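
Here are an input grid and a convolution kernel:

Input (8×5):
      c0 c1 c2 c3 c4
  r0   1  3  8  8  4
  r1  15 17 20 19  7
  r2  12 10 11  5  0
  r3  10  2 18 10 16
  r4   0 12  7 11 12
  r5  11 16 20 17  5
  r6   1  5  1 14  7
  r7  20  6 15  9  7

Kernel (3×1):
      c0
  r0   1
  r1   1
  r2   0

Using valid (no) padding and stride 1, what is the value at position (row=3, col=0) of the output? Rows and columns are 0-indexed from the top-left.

10

The receptive field on the input at this output position is [10 / 0 / 11]. Elementwise product with the kernel and sum: 10·1 + 0·1.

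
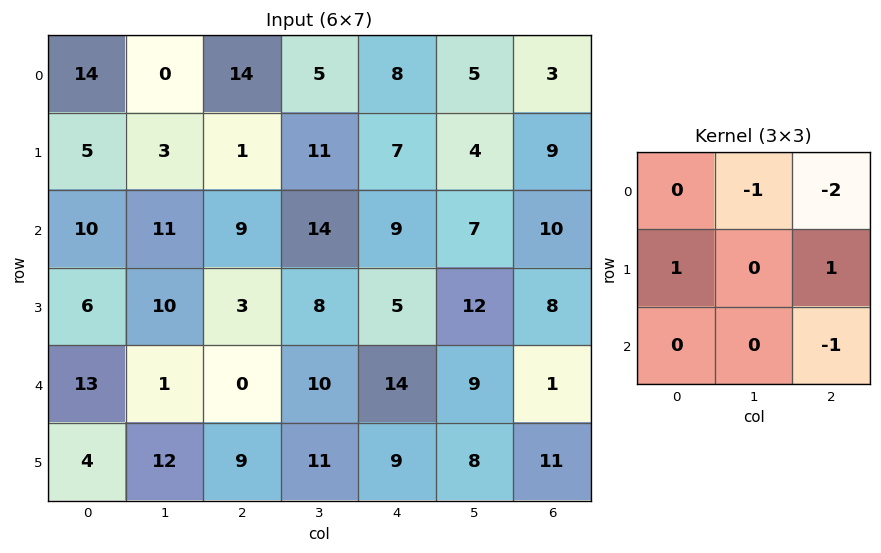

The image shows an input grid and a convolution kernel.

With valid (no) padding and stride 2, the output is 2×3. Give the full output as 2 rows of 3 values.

Output[0,0]: The receptive field on the input at this output position is [14 0 14 / 5 3 1 / 10 11 9]. Elementwise product with the kernel and sum: 0·-1 + 14·-2 + 5·1 + 1·1 + 9·-1.

-31 -22 -5
-20 -38 -15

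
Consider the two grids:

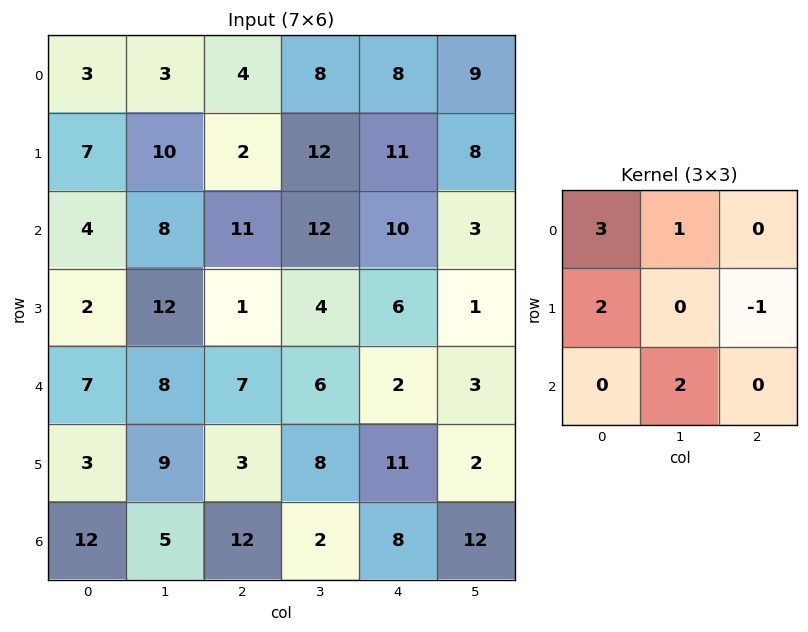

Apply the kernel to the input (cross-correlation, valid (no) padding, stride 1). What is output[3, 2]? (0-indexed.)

35

The receptive field on the input at this output position is [1 4 6 / 7 6 2 / 3 8 11]. Elementwise product with the kernel and sum: 1·3 + 4·1 + 7·2 + 2·-1 + 8·2.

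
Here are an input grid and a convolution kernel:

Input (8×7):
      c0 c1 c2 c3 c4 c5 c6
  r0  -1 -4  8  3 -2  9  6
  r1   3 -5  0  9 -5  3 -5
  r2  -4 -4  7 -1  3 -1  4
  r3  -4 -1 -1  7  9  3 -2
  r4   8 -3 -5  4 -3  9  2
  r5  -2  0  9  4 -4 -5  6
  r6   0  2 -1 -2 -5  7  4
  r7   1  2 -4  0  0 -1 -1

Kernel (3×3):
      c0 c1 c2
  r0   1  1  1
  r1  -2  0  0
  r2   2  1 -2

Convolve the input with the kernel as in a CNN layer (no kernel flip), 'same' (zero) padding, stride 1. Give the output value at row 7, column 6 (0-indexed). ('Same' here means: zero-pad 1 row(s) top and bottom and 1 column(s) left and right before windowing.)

13

The receptive field on the zero-padded input at this output position is [7 4 0 / -1 -1 0 / 0 0 0]. Elementwise product with the kernel and sum: 7·1 + 4·1 + 0·1 + -1·-2 + 0·2 + 0·1 + 0·-2.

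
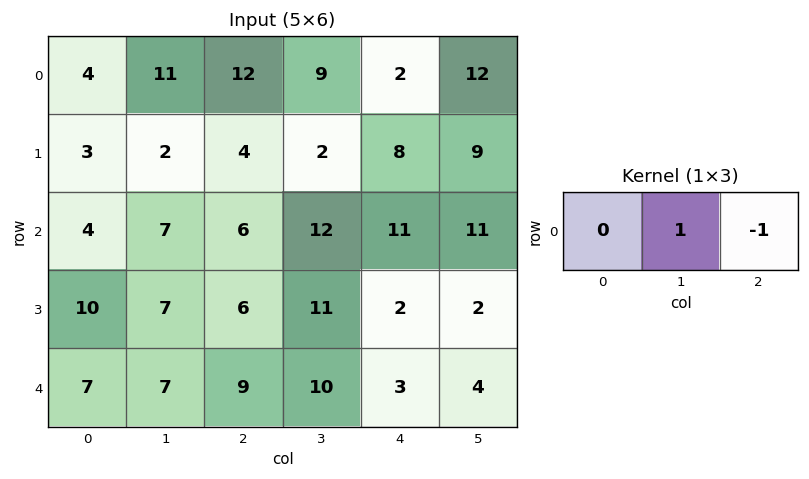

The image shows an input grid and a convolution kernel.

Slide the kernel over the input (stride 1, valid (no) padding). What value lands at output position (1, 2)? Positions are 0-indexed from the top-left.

The receptive field on the input at this output position is [4 2 8]. Elementwise product with the kernel and sum: 2·1 + 8·-1.

-6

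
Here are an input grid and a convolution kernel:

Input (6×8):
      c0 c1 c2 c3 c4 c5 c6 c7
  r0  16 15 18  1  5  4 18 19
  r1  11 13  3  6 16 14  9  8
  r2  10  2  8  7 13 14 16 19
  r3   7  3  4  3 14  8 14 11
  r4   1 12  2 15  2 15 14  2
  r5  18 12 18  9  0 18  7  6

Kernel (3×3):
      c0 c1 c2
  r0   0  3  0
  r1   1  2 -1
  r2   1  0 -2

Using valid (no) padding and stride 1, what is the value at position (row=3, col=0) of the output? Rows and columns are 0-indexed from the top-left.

14

The receptive field on the input at this output position is [7 3 4 / 1 12 2 / 18 12 18]. Elementwise product with the kernel and sum: 3·3 + 1·1 + 12·2 + 2·-1 + 18·1 + 18·-2.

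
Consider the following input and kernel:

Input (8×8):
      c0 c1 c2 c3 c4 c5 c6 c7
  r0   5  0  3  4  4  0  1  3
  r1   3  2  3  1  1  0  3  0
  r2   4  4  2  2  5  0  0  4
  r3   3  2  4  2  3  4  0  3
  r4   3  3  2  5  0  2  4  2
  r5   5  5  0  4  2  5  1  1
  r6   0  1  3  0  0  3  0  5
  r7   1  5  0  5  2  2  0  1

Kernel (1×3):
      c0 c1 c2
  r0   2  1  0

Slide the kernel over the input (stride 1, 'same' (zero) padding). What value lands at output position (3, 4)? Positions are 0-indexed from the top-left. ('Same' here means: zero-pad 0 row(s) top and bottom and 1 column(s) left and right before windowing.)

The receptive field on the zero-padded input at this output position is [2 3 4]. Elementwise product with the kernel and sum: 2·2 + 3·1.

7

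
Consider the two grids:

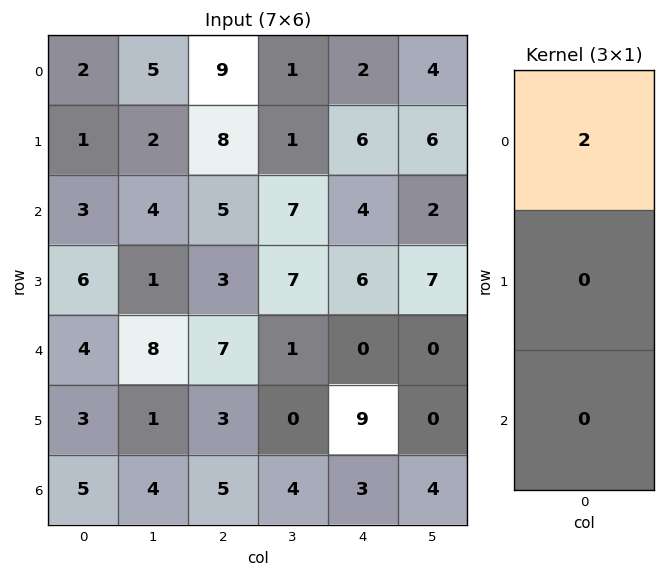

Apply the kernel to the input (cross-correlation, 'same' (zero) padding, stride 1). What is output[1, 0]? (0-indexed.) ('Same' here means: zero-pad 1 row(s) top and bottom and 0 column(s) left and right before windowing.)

4

The receptive field on the zero-padded input at this output position is [2 / 1 / 3]. Elementwise product with the kernel and sum: 2·2.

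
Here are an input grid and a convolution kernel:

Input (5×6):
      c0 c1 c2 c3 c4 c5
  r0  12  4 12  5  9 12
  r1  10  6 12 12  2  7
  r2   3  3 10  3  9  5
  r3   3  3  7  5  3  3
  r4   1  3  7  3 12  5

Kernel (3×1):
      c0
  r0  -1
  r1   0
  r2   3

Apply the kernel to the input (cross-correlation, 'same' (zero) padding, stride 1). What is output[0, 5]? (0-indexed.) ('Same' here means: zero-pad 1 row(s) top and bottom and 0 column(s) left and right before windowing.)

21

The receptive field on the zero-padded input at this output position is [0 / 12 / 7]. Elementwise product with the kernel and sum: 0·-1 + 7·3.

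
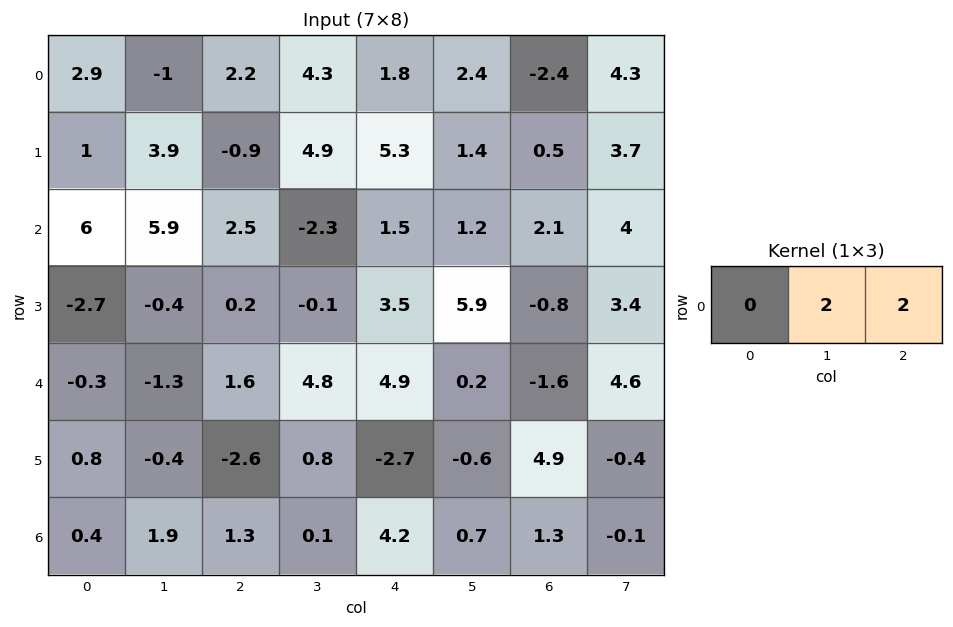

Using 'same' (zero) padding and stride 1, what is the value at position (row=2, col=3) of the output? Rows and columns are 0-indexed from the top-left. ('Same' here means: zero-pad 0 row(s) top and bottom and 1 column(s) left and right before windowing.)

-1.6

The receptive field on the zero-padded input at this output position is [2.5 -2.3 1.5]. Elementwise product with the kernel and sum: -2.3·2 + 1.5·2.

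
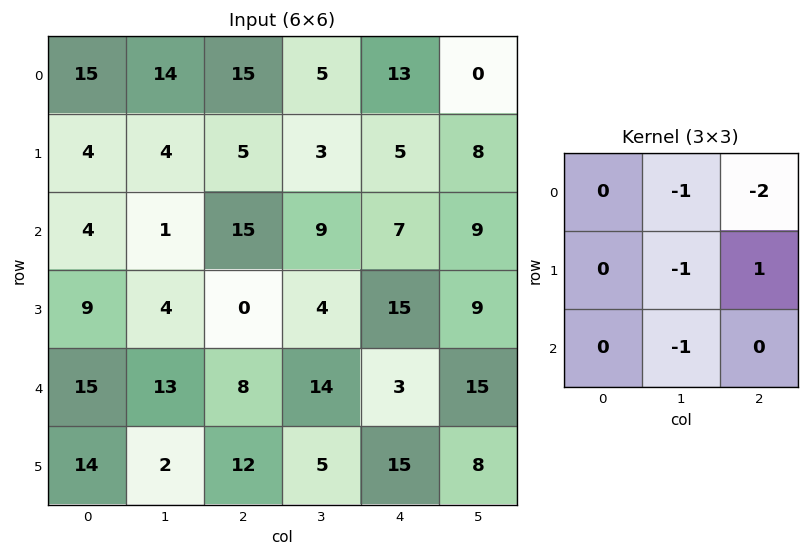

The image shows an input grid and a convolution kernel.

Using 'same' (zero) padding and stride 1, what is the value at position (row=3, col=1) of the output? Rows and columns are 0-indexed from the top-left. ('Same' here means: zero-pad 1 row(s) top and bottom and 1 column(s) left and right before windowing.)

The receptive field on the zero-padded input at this output position is [4 1 15 / 9 4 0 / 15 13 8]. Elementwise product with the kernel and sum: 1·-1 + 15·-2 + 4·-1 + 0·1 + 13·-1.

-48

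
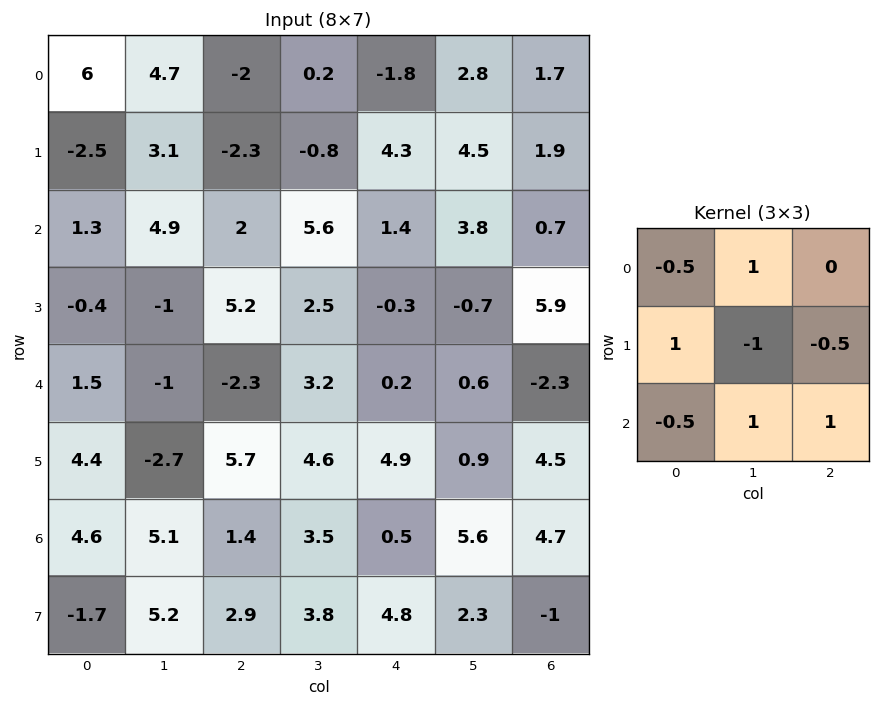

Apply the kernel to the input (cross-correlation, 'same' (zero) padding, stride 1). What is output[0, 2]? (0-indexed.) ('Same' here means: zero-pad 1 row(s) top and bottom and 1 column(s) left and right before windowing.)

The receptive field on the zero-padded input at this output position is [0 0 0 / 4.7 -2 0.2 / 3.1 -2.3 -0.8]. Elementwise product with the kernel and sum: 0·-0.5 + 0·1 + 4.7·1 + -2·-1 + 0.2·-0.5 + 3.1·-0.5 + -2.3·1 + -0.8·1.

1.95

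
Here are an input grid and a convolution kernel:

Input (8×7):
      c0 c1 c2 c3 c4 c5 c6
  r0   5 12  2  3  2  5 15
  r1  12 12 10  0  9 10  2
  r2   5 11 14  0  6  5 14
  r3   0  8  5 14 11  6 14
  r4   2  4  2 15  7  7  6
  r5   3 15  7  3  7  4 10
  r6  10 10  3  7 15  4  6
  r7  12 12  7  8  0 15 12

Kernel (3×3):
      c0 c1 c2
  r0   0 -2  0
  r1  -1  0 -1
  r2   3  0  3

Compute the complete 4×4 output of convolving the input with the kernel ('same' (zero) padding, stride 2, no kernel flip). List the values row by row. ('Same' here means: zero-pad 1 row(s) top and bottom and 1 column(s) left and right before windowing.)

Output[0,0]: The receptive field on the zero-padded input at this output position is [0 0 0 / 0 5 12 / 0 12 12]. Elementwise product with the kernel and sum: 0·-2 + 0·-1 + 12·-1 + 0·3 + 12·3.

24 21 22 25
-11 35 37 9
41 25 -23 -23
20 29 44 21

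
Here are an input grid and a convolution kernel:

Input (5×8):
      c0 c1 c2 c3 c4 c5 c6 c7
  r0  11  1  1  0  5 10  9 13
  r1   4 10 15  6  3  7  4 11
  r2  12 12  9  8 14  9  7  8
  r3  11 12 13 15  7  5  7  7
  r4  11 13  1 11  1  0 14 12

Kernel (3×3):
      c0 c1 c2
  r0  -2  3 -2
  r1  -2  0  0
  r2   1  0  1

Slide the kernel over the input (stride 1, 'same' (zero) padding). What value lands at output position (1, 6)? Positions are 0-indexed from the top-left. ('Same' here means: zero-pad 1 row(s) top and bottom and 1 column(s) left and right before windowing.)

-16

The receptive field on the zero-padded input at this output position is [10 9 13 / 7 4 11 / 9 7 8]. Elementwise product with the kernel and sum: 10·-2 + 9·3 + 13·-2 + 7·-2 + 9·1 + 8·1.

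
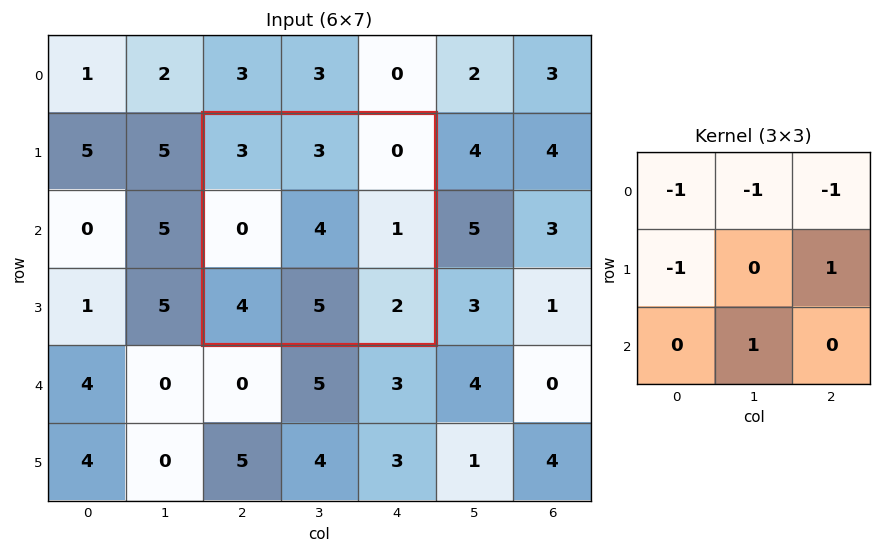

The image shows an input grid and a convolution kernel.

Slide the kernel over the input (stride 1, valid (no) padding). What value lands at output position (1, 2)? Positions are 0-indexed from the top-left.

The receptive field on the input at this output position is [3 3 0 / 0 4 1 / 4 5 2]. Elementwise product with the kernel and sum: 3·-1 + 3·-1 + 0·-1 + 0·-1 + 1·1 + 5·1.

0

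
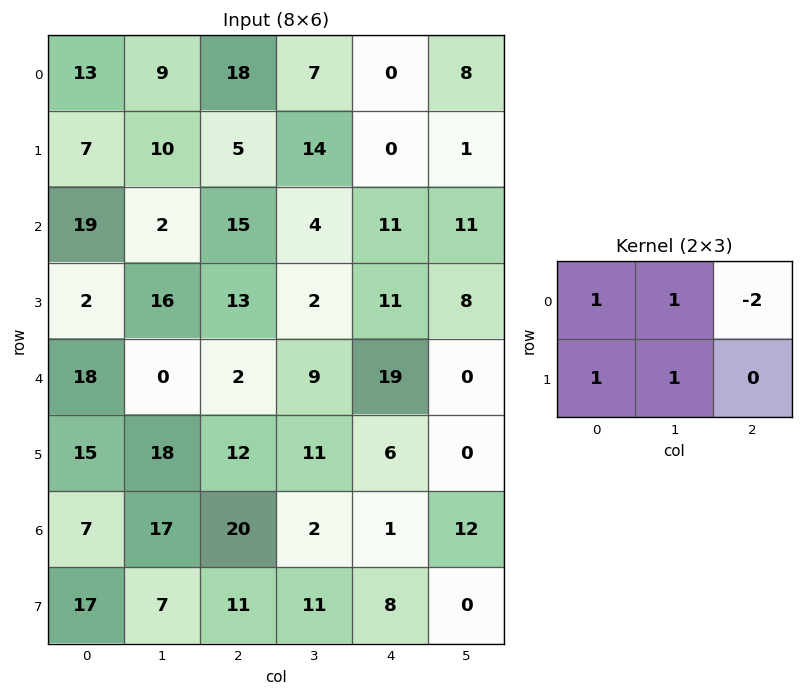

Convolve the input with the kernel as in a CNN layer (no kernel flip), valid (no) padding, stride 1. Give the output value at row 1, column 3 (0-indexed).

The receptive field on the input at this output position is [14 0 1 / 4 11 11]. Elementwise product with the kernel and sum: 14·1 + 0·1 + 1·-2 + 4·1 + 11·1.

27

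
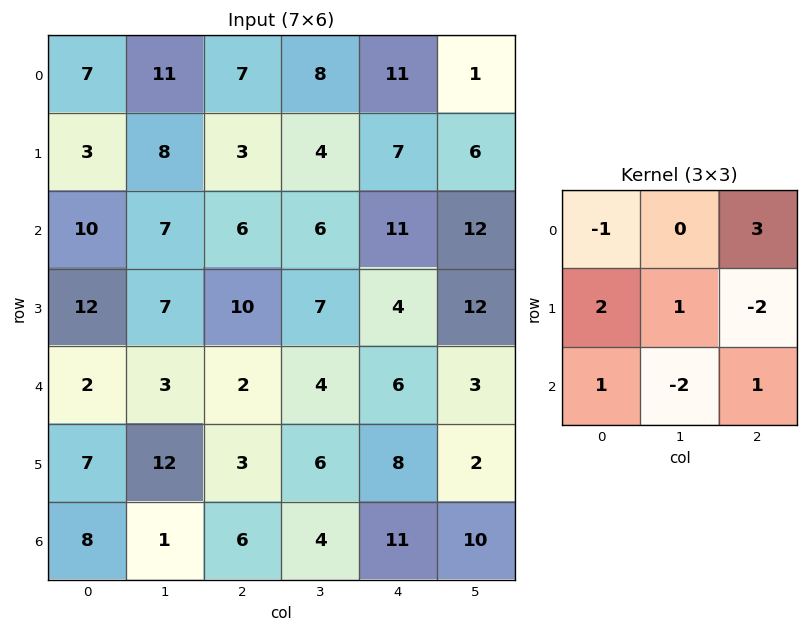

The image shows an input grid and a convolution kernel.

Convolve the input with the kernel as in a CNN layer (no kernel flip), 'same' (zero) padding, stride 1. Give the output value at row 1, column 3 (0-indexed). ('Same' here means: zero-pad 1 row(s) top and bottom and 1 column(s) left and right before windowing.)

The receptive field on the zero-padded input at this output position is [7 8 11 / 3 4 7 / 6 6 11]. Elementwise product with the kernel and sum: 7·-1 + 11·3 + 3·2 + 4·1 + 7·-2 + 6·1 + 6·-2 + 11·1.

27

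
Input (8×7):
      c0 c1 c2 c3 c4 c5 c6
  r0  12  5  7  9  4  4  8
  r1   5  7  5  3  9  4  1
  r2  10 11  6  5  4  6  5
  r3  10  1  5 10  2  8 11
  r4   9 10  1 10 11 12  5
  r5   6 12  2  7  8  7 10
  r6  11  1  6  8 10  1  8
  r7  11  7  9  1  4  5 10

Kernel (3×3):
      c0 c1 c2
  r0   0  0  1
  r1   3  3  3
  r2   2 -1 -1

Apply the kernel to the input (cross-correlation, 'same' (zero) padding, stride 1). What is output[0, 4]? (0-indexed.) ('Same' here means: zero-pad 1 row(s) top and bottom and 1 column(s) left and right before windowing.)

44

The receptive field on the zero-padded input at this output position is [0 0 0 / 9 4 4 / 3 9 4]. Elementwise product with the kernel and sum: 0·1 + 9·3 + 4·3 + 4·3 + 3·2 + 9·-1 + 4·-1.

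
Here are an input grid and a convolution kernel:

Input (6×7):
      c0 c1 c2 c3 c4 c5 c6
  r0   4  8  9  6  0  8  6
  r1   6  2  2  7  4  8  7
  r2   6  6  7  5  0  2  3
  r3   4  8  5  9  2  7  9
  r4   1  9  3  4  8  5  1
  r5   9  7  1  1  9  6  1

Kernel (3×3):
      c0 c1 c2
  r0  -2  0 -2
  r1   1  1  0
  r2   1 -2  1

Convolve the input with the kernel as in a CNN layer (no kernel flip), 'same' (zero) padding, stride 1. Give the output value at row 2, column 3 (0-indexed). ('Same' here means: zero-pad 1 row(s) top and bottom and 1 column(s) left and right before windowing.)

-11

The receptive field on the zero-padded input at this output position is [2 7 4 / 7 5 0 / 5 9 2]. Elementwise product with the kernel and sum: 2·-2 + 4·-2 + 7·1 + 5·1 + 5·1 + 9·-2 + 2·1.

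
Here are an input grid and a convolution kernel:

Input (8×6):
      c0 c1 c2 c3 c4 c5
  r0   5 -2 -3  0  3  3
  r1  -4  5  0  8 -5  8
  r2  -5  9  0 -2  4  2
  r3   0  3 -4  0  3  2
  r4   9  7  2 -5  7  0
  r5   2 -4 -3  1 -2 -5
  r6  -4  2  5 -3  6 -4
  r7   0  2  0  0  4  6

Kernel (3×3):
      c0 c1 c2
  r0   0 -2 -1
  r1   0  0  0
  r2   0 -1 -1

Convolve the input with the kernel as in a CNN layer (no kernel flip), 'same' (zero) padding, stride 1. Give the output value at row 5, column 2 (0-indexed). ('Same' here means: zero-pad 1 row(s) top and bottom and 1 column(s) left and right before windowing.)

-1

The receptive field on the zero-padded input at this output position is [7 2 -5 / -4 -3 1 / 2 5 -3]. Elementwise product with the kernel and sum: 2·-2 + -5·-1 + 5·-1 + -3·-1.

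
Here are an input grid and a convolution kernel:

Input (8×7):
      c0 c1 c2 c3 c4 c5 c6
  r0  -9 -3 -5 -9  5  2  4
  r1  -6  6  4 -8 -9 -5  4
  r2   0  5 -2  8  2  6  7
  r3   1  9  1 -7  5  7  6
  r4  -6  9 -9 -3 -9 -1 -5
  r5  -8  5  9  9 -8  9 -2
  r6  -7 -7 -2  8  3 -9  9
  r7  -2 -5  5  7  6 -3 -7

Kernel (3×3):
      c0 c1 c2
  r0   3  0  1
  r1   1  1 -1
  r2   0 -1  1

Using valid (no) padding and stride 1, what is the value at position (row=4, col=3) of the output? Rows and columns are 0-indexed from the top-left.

-30

The receptive field on the input at this output position is [-3 -9 -1 / 9 -8 9 / 8 3 -9]. Elementwise product with the kernel and sum: -3·3 + -1·1 + 9·1 + -8·1 + 9·-1 + 3·-1 + -9·1.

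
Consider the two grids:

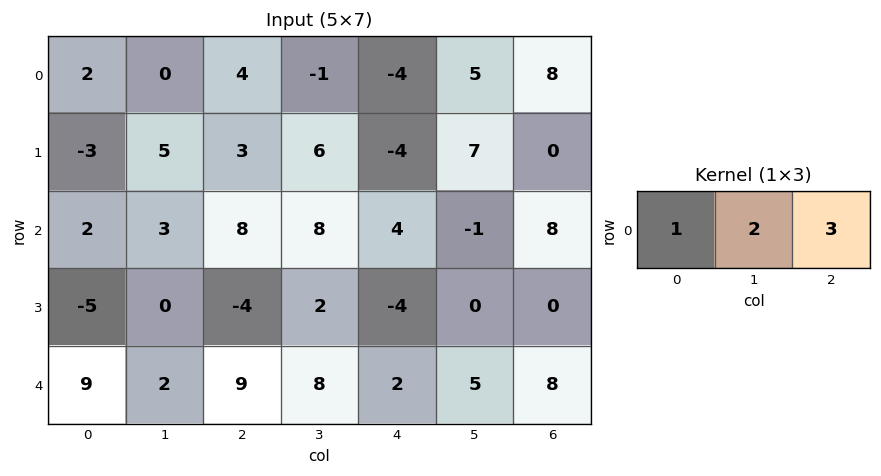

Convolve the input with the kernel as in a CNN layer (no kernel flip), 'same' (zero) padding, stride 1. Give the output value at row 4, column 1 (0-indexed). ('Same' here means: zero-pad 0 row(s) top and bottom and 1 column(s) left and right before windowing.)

40

The receptive field on the zero-padded input at this output position is [9 2 9]. Elementwise product with the kernel and sum: 9·1 + 2·2 + 9·3.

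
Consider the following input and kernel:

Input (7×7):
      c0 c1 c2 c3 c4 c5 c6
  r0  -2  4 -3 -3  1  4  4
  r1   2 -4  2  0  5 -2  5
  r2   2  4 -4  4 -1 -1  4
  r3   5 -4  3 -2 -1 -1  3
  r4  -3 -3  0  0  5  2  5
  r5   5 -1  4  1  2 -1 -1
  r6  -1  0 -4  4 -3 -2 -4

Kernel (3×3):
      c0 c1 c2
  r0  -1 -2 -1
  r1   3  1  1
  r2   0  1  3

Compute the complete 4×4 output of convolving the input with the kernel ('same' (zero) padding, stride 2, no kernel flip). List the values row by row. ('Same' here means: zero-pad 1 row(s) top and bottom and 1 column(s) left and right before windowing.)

-8 8 -5 21
-1 9 -2 -4
-10 -2 11 5
-10 -8 3 -7

Output[0,0]: The receptive field on the zero-padded input at this output position is [0 0 0 / 0 -2 4 / 0 2 -4]. Elementwise product with the kernel and sum: 0·-1 + 0·-2 + 0·-1 + 0·3 + -2·1 + 4·1 + 2·1 + -4·3.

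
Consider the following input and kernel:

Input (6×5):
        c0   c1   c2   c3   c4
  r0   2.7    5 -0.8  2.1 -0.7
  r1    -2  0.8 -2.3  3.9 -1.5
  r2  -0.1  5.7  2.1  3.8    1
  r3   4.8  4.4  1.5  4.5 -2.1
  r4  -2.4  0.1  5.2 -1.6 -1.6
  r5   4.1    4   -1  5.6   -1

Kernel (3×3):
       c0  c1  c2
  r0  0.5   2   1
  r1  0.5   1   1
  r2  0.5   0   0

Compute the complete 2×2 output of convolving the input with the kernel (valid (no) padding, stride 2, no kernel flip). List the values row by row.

Output[0,0]: The receptive field on the input at this output position is [2.7 5 -0.8 / -2 0.8 -2.3 / -0.1 5.7 2.1]. Elementwise product with the kernel and sum: 2.7·0.5 + 5·2 + -0.8·1 + -2·0.5 + 0.8·1 + -2.3·1 + -0.1·0.5.

8 5.4
20.55 15.4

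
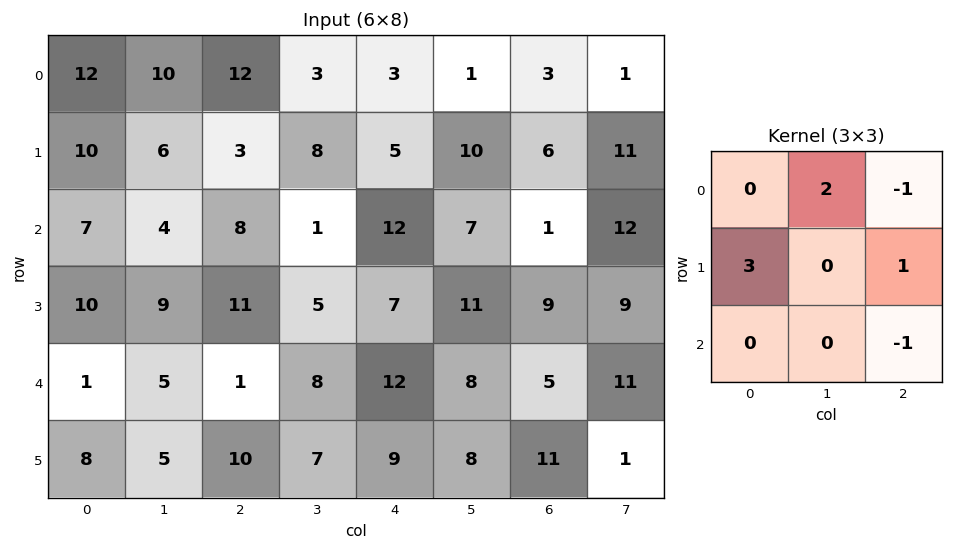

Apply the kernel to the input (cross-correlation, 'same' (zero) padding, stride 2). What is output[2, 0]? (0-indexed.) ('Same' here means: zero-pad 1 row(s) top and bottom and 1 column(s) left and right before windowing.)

The receptive field on the zero-padded input at this output position is [0 10 9 / 0 1 5 / 0 8 5]. Elementwise product with the kernel and sum: 10·2 + 9·-1 + 0·3 + 5·1 + 5·-1.

11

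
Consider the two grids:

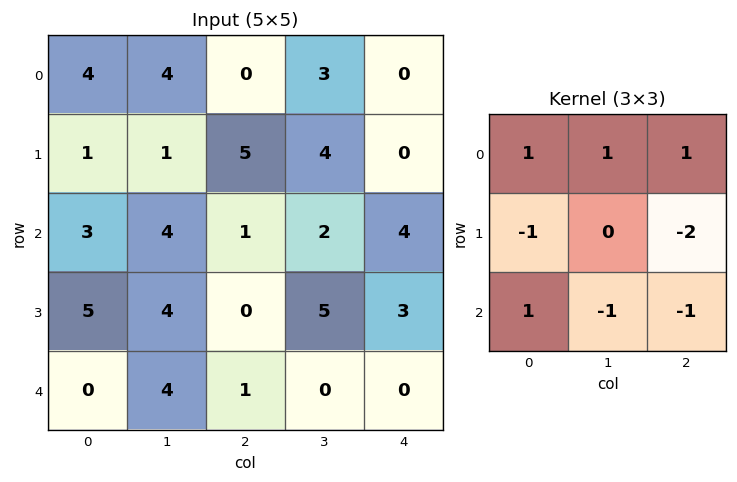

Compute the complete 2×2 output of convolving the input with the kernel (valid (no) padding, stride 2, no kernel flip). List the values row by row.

-5 -7
-2 2

Output[0,0]: The receptive field on the input at this output position is [4 4 0 / 1 1 5 / 3 4 1]. Elementwise product with the kernel and sum: 4·1 + 4·1 + 0·1 + 1·-1 + 5·-2 + 3·1 + 4·-1 + 1·-1.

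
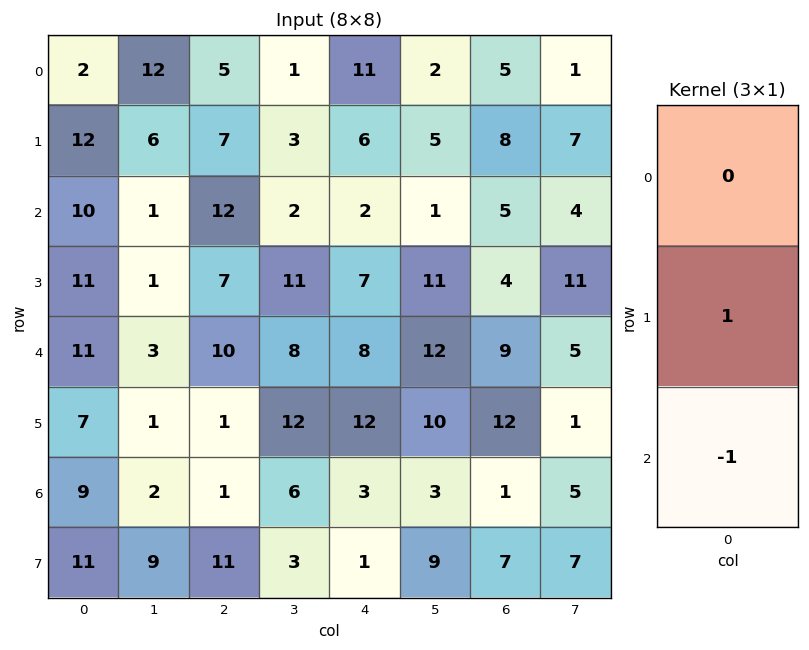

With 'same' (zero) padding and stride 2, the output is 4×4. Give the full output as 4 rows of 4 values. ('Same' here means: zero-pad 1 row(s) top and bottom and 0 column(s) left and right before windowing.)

-10 -2 5 -3
-1 5 -5 1
4 9 -4 -3
-2 -10 2 -6

Output[0,0]: The receptive field on the zero-padded input at this output position is [0 / 2 / 12]. Elementwise product with the kernel and sum: 2·1 + 12·-1.
Output[0,1]: The receptive field on the zero-padded input at this output position is [0 / 5 / 7]. Elementwise product with the kernel and sum: 5·1 + 7·-1.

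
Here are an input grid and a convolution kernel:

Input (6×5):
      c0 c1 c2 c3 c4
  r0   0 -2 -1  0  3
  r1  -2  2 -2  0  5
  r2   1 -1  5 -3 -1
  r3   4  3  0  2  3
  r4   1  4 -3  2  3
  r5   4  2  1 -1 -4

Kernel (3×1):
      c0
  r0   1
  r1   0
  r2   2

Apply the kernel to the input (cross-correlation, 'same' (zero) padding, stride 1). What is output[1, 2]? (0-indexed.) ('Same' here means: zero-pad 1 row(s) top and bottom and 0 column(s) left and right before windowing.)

The receptive field on the zero-padded input at this output position is [-1 / -2 / 5]. Elementwise product with the kernel and sum: -1·1 + 5·2.

9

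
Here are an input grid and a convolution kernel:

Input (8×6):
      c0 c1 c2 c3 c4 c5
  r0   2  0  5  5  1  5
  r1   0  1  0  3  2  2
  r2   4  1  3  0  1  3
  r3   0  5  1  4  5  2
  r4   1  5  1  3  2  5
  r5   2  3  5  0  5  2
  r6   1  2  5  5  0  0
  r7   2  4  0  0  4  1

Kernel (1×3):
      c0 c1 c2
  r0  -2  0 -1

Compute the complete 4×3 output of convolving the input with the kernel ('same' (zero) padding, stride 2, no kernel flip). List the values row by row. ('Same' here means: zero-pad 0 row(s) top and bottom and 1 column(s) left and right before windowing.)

Output[0,0]: The receptive field on the zero-padded input at this output position is [0 2 0]. Elementwise product with the kernel and sum: 0·-2 + 0·-1.
Output[0,1]: The receptive field on the zero-padded input at this output position is [0 5 5]. Elementwise product with the kernel and sum: 0·-2 + 5·-1.

0 -5 -15
-1 -2 -3
-5 -13 -11
-2 -9 -10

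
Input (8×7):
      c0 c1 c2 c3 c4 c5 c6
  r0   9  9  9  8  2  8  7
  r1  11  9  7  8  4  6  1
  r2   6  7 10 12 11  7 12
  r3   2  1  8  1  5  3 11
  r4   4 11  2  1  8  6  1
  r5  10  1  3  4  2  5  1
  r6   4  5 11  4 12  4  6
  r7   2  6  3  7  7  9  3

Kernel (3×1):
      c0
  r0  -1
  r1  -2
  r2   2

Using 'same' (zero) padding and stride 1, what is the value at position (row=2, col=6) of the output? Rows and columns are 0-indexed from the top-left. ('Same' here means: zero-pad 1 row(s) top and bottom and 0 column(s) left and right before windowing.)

-3

The receptive field on the zero-padded input at this output position is [1 / 12 / 11]. Elementwise product with the kernel and sum: 1·-1 + 12·-2 + 11·2.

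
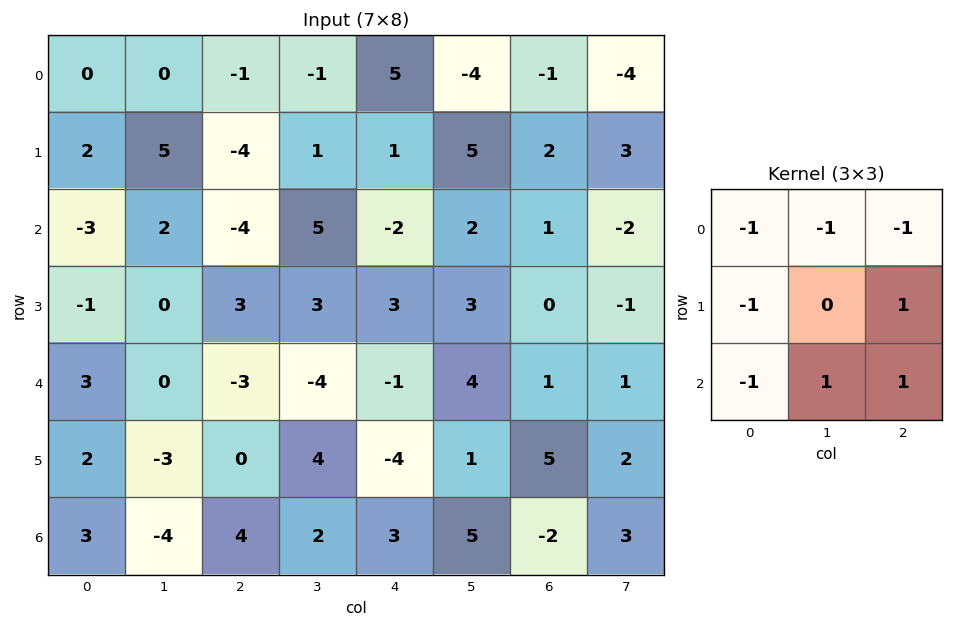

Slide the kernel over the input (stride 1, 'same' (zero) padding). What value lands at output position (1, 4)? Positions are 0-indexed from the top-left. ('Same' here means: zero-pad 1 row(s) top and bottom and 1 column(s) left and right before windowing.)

-1

The receptive field on the zero-padded input at this output position is [-1 5 -4 / 1 1 5 / 5 -2 2]. Elementwise product with the kernel and sum: -1·-1 + 5·-1 + -4·-1 + 1·-1 + 5·1 + 5·-1 + -2·1 + 2·1.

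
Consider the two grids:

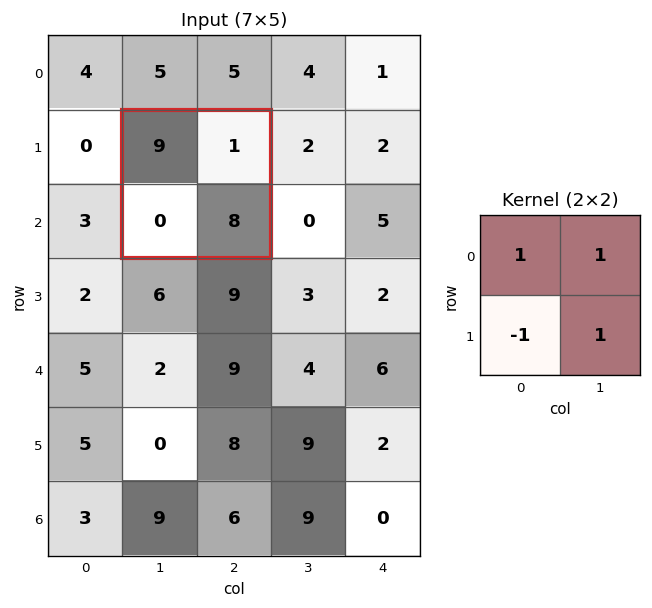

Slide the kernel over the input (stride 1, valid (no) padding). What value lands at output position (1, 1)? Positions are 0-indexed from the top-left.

The receptive field on the input at this output position is [9 1 / 0 8]. Elementwise product with the kernel and sum: 9·1 + 1·1 + 0·-1 + 8·1.

18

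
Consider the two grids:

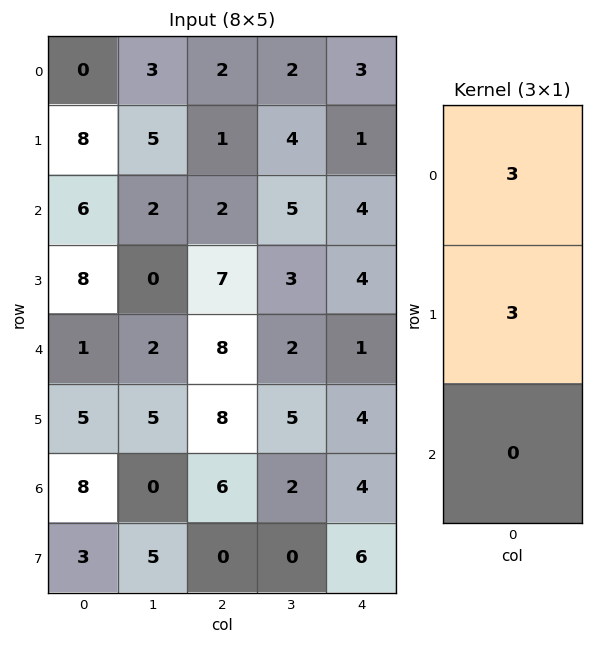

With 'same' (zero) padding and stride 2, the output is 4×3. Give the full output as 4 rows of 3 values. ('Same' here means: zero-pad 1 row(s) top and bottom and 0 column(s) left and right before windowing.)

Output[0,0]: The receptive field on the zero-padded input at this output position is [0 / 0 / 8]. Elementwise product with the kernel and sum: 0·3 + 0·3.
Output[0,1]: The receptive field on the zero-padded input at this output position is [0 / 2 / 1]. Elementwise product with the kernel and sum: 0·3 + 2·3.

0 6 9
42 9 15
27 45 15
39 42 24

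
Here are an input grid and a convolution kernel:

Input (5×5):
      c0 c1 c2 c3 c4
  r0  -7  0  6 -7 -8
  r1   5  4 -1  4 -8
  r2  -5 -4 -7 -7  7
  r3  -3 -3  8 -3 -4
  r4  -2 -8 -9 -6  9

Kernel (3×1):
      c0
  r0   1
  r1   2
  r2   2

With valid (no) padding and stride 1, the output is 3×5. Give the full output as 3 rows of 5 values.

Output[0,0]: The receptive field on the input at this output position is [-7 / 5 / -5]. Elementwise product with the kernel and sum: -7·1 + 5·2 + -5·2.

-7 0 -10 -13 -10
-11 -10 1 -16 -2
-15 -26 -9 -25 17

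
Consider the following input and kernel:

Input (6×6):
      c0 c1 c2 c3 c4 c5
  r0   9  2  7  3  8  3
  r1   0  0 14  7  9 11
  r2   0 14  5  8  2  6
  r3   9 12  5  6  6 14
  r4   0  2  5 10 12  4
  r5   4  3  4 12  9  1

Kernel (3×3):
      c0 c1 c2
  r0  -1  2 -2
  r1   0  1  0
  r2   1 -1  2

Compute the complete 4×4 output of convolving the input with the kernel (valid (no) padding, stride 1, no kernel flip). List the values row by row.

-23 45 -9 34
-7 38 1 19
38 2 32 -4
16 14 15 -5

Output[0,0]: The receptive field on the input at this output position is [9 2 7 / 0 0 14 / 0 14 5]. Elementwise product with the kernel and sum: 9·-1 + 2·2 + 7·-2 + 0·1 + 0·1 + 14·-1 + 5·2.
Output[0,1]: The receptive field on the input at this output position is [2 7 3 / 0 14 7 / 14 5 8]. Elementwise product with the kernel and sum: 2·-1 + 7·2 + 3·-2 + 14·1 + 14·1 + 5·-1 + 8·2.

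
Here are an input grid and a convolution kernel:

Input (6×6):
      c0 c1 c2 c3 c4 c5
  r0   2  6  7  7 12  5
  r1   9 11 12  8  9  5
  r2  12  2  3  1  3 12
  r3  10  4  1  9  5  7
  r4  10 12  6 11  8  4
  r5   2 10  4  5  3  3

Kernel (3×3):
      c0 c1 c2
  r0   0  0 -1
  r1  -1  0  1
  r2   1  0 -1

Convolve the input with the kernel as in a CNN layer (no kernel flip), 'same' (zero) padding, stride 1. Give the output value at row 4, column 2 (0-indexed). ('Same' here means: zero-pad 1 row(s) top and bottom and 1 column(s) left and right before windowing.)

The receptive field on the zero-padded input at this output position is [4 1 9 / 12 6 11 / 10 4 5]. Elementwise product with the kernel and sum: 9·-1 + 12·-1 + 11·1 + 10·1 + 5·-1.

-5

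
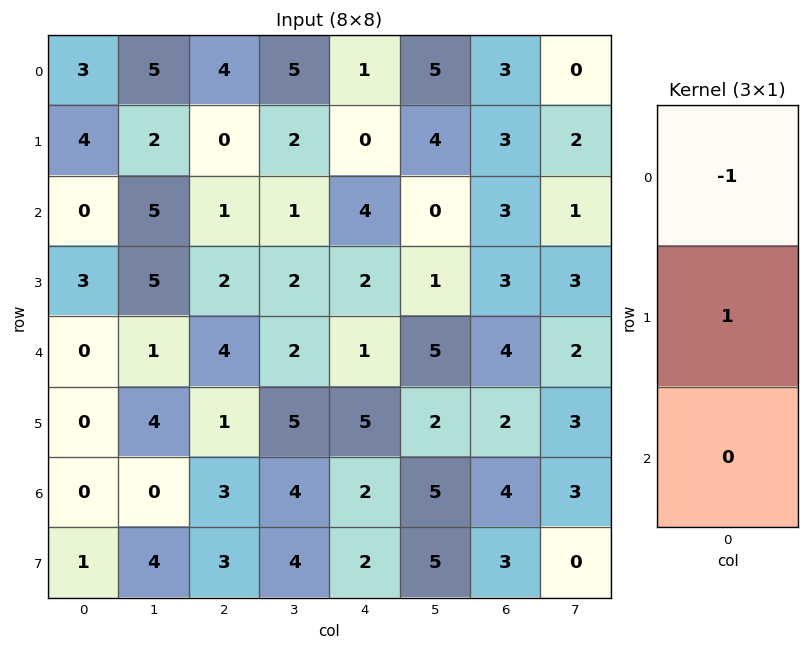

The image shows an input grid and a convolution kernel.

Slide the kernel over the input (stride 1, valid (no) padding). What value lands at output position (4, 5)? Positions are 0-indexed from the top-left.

-3

The receptive field on the input at this output position is [5 / 2 / 5]. Elementwise product with the kernel and sum: 5·-1 + 2·1.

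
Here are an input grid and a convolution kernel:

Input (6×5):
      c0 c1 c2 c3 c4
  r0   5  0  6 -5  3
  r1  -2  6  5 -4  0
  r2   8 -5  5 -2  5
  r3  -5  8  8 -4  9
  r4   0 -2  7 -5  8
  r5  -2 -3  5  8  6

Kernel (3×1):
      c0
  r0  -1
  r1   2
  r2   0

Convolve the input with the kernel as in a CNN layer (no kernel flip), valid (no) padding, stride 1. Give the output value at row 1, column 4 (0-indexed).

10

The receptive field on the input at this output position is [0 / 5 / 9]. Elementwise product with the kernel and sum: 0·-1 + 5·2.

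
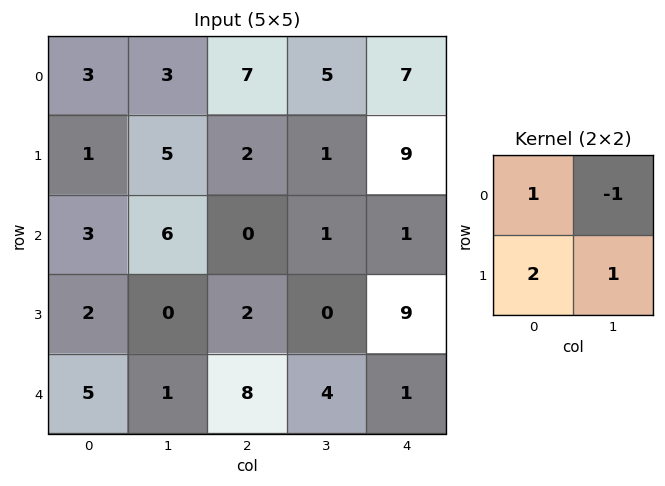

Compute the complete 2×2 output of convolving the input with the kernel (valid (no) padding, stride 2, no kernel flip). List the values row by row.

7 7
1 3

Output[0,0]: The receptive field on the input at this output position is [3 3 / 1 5]. Elementwise product with the kernel and sum: 3·1 + 3·-1 + 1·2 + 5·1.
Output[0,1]: The receptive field on the input at this output position is [7 5 / 2 1]. Elementwise product with the kernel and sum: 7·1 + 5·-1 + 2·2 + 1·1.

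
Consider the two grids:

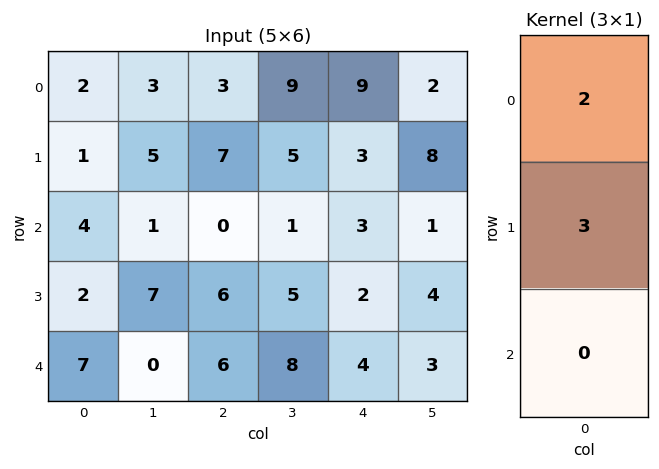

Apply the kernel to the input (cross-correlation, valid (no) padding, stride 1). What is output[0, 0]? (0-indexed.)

7

The receptive field on the input at this output position is [2 / 1 / 4]. Elementwise product with the kernel and sum: 2·2 + 1·3.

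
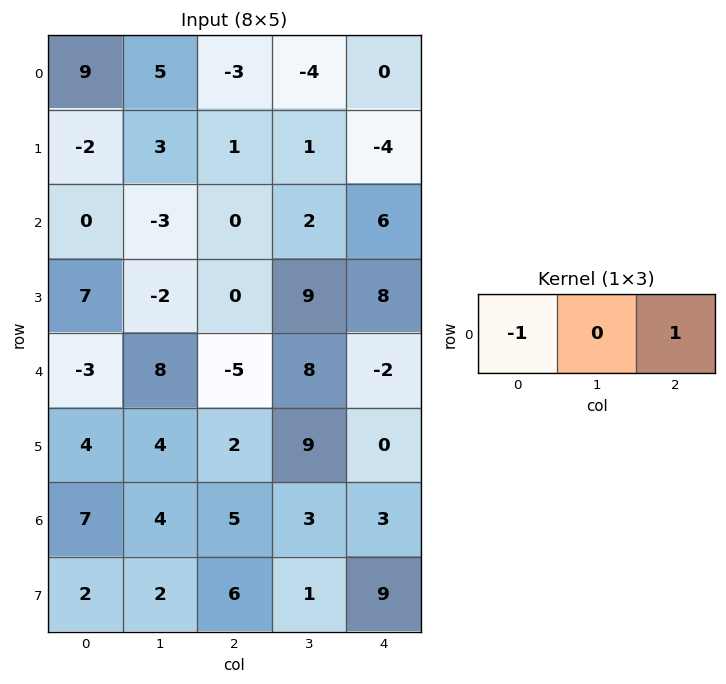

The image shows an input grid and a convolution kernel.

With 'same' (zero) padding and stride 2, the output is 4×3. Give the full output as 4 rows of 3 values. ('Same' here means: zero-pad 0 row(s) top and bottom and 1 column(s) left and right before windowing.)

Output[0,0]: The receptive field on the zero-padded input at this output position is [0 9 5]. Elementwise product with the kernel and sum: 0·-1 + 5·1.
Output[0,1]: The receptive field on the zero-padded input at this output position is [5 -3 -4]. Elementwise product with the kernel and sum: 5·-1 + -4·1.

5 -9 4
-3 5 -2
8 0 -8
4 -1 -3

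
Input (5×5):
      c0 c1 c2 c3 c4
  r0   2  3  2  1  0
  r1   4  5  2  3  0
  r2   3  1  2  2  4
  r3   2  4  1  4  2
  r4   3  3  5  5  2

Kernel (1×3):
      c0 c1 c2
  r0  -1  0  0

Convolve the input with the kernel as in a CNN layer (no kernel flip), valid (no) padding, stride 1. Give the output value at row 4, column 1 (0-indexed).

The receptive field on the input at this output position is [3 5 5]. Elementwise product with the kernel and sum: 3·-1.

-3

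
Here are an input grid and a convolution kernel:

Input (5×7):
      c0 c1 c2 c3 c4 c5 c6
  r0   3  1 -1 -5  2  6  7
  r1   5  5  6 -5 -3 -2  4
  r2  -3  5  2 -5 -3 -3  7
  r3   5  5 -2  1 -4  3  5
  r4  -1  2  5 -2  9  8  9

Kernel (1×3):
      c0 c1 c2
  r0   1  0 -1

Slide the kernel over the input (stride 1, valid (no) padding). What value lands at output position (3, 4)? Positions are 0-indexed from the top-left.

-9

The receptive field on the input at this output position is [-4 3 5]. Elementwise product with the kernel and sum: -4·1 + 5·-1.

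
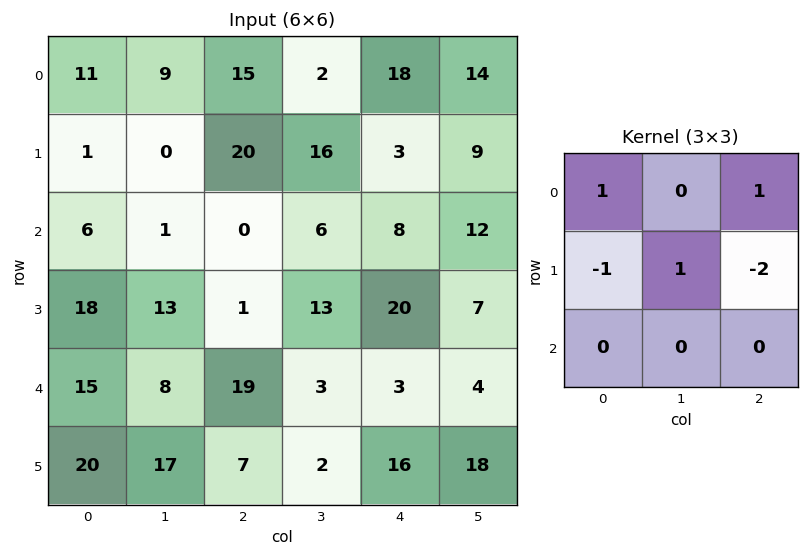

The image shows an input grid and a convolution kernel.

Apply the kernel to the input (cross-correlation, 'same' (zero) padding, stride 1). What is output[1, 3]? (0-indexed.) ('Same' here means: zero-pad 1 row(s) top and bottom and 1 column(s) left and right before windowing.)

The receptive field on the zero-padded input at this output position is [15 2 18 / 20 16 3 / 0 6 8]. Elementwise product with the kernel and sum: 15·1 + 18·1 + 20·-1 + 16·1 + 3·-2.

23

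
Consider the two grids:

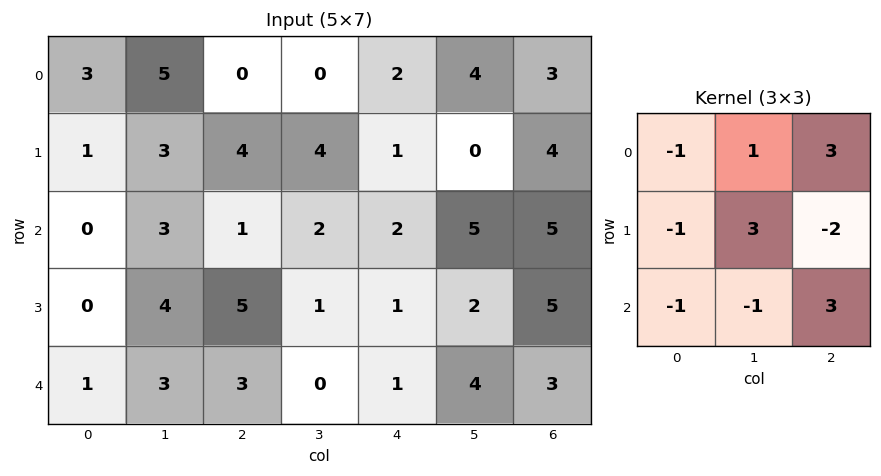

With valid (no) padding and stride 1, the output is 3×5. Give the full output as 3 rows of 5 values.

Output[0,0]: The receptive field on the input at this output position is [3 5 0 / 1 3 4 / 0 3 1]. Elementwise product with the kernel and sum: 3·-1 + 5·1 + 0·3 + 1·-1 + 3·3 + 4·-2 + 0·-1 + 3·-1 + 1·3.

2 -2 15 24 10
32 3 1 -5 26
13 7 3 24 17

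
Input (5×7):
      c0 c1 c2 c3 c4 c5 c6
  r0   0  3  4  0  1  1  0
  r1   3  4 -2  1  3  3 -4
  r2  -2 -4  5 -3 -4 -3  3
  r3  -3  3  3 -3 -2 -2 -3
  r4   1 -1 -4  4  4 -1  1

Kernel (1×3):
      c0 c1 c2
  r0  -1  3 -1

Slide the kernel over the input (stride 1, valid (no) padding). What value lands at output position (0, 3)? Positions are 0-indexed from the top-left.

The receptive field on the input at this output position is [0 1 1]. Elementwise product with the kernel and sum: 0·-1 + 1·3 + 1·-1.

2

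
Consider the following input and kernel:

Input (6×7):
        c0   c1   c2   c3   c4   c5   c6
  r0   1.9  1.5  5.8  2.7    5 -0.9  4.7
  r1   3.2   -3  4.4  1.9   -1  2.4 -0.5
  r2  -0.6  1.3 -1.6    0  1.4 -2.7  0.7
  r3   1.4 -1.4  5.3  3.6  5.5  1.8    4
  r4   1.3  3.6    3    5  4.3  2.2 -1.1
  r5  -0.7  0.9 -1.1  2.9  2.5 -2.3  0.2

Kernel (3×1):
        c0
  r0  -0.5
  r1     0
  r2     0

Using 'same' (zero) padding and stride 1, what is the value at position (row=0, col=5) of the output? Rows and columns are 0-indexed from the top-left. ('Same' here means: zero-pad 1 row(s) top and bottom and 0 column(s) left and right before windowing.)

The receptive field on the zero-padded input at this output position is [0 / -0.9 / 2.4]. Elementwise product with the kernel and sum: 0·-0.5.

0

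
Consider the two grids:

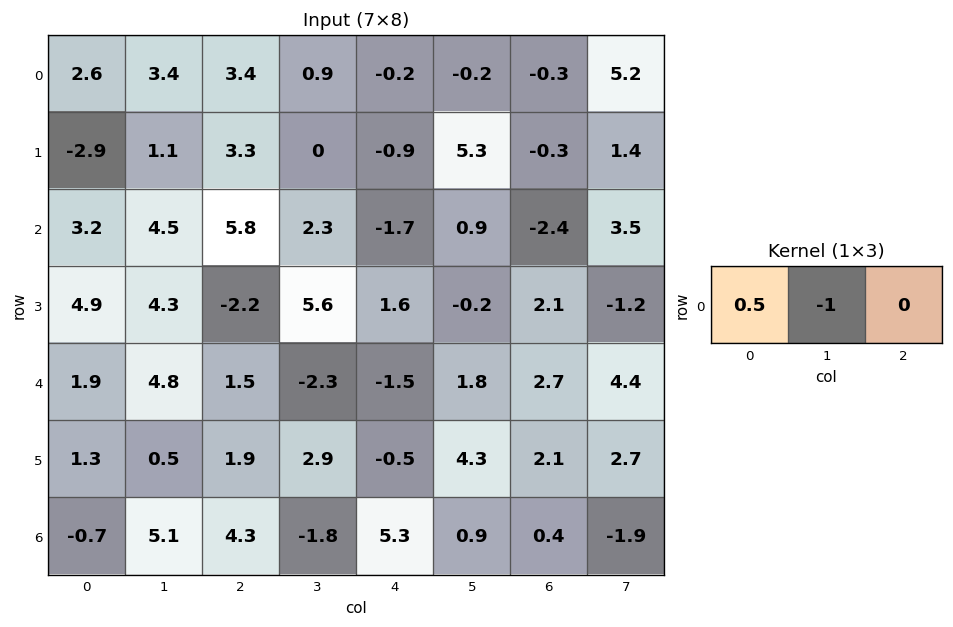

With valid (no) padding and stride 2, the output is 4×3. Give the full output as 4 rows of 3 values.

-2.1 0.8 0.1
-2.9 0.6 -1.75
-3.85 3.05 -2.55
-5.45 3.95 1.75

Output[0,0]: The receptive field on the input at this output position is [2.6 3.4 3.4]. Elementwise product with the kernel and sum: 2.6·0.5 + 3.4·-1.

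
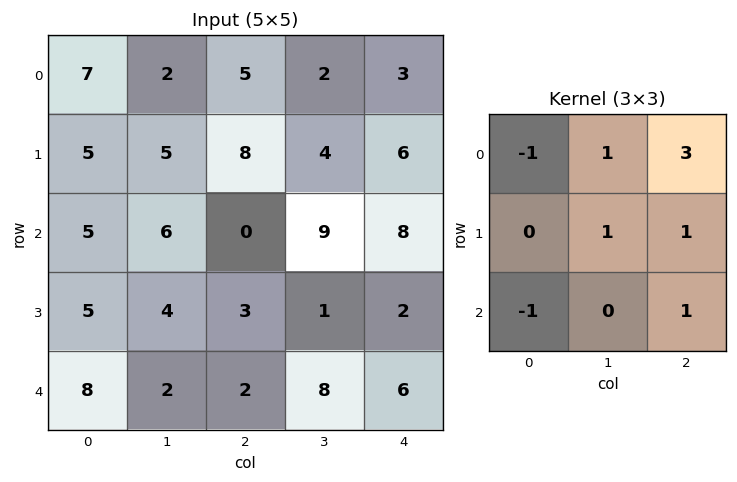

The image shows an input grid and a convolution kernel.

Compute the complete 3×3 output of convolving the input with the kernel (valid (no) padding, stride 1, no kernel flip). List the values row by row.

Output[0,0]: The receptive field on the input at this output position is [7 2 5 / 5 5 8 / 5 6 0]. Elementwise product with the kernel and sum: 7·-1 + 2·1 + 5·3 + 5·1 + 8·1 + 5·-1 + 0·1.
Output[0,1]: The receptive field on the input at this output position is [2 5 2 / 5 8 4 / 6 0 9]. Elementwise product with the kernel and sum: 2·-1 + 5·1 + 2·3 + 8·1 + 4·1 + 6·-1 + 9·1.

18 24 24
28 21 30
2 31 40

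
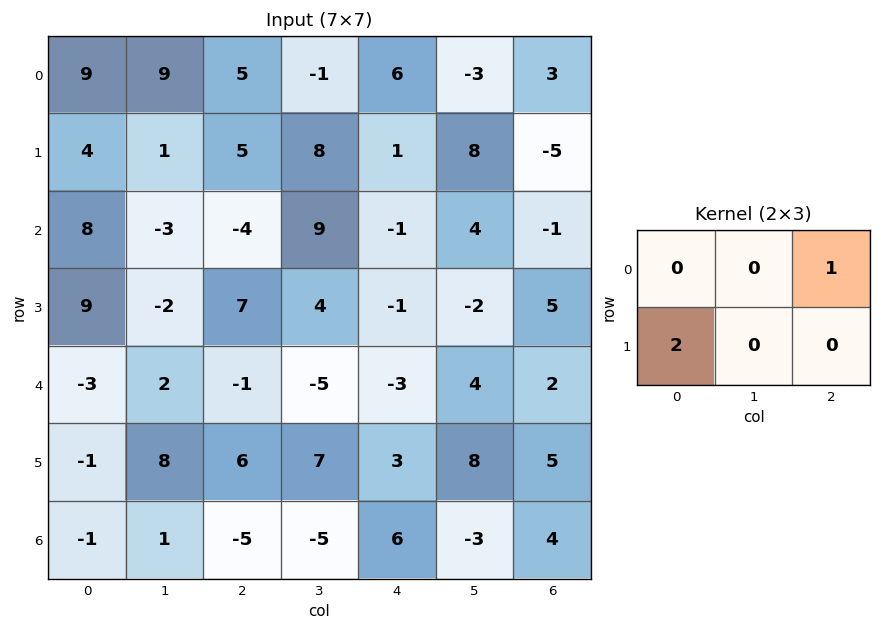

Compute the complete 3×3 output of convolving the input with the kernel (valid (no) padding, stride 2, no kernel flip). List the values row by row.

13 16 5
14 13 -3
-3 9 8

Output[0,0]: The receptive field on the input at this output position is [9 9 5 / 4 1 5]. Elementwise product with the kernel and sum: 5·1 + 4·2.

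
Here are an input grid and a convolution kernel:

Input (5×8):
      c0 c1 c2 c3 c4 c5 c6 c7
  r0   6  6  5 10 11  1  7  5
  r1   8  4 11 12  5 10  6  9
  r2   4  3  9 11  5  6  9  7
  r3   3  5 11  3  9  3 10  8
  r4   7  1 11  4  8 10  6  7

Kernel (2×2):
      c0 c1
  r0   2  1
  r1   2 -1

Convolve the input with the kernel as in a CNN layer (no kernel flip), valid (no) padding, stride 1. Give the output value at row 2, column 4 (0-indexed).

The receptive field on the input at this output position is [5 6 / 9 3]. Elementwise product with the kernel and sum: 5·2 + 6·1 + 9·2 + 3·-1.

31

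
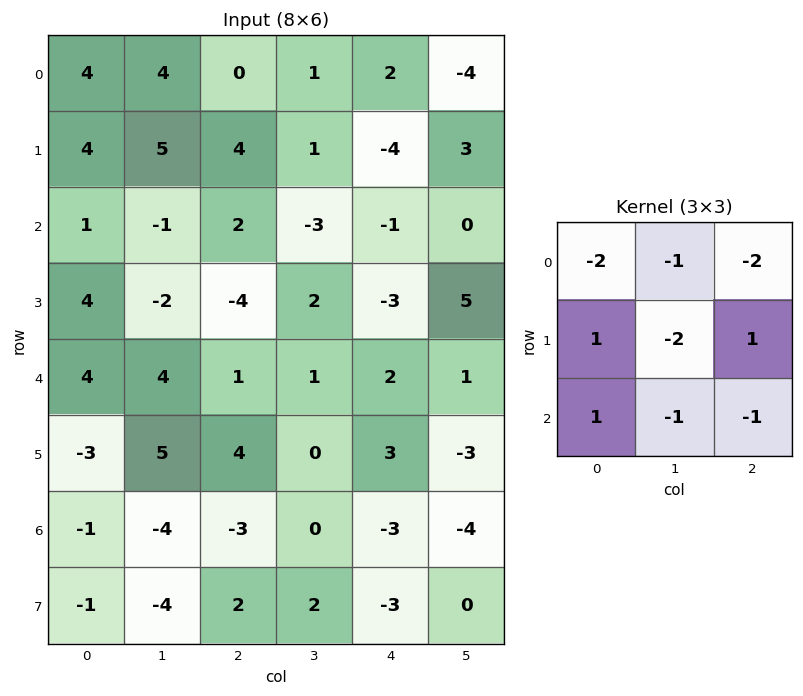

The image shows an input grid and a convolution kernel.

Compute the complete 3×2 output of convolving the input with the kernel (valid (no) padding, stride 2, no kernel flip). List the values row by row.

Output[0,0]: The receptive field on the input at this output position is [4 4 0 / 4 5 4 / 1 -1 2]. Elementwise product with the kernel and sum: 4·-2 + 4·-1 + 0·-2 + 4·1 + 5·-2 + 4·1 + 1·1 + -1·-1 + 2·-1.
Output[0,1]: The receptive field on the input at this output position is [0 1 2 / 4 1 -4 / 2 -3 -1]. Elementwise product with the kernel and sum: 0·-2 + 1·-1 + 2·-2 + 4·1 + 1·-2 + -4·1 + 2·1 + -3·-1 + -1·-1.

-14 -1
-2 -12
-17 0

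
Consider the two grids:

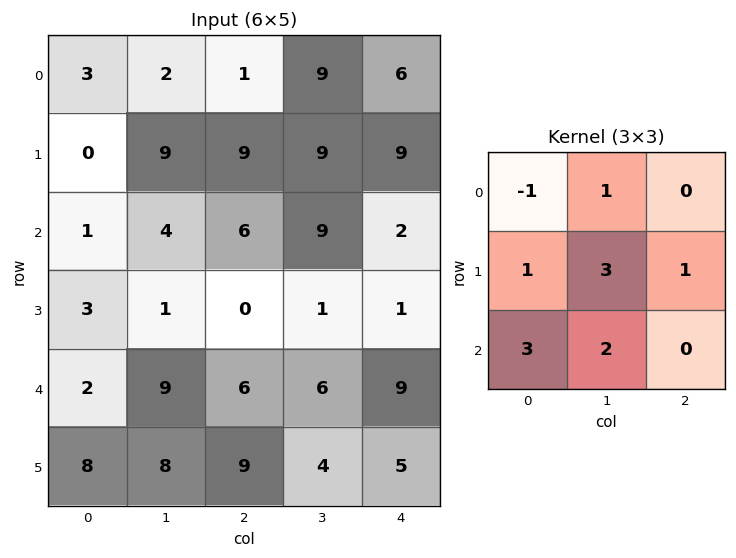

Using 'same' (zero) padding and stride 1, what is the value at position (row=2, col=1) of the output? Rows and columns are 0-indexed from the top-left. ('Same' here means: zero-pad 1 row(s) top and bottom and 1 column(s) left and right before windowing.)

39

The receptive field on the zero-padded input at this output position is [0 9 9 / 1 4 6 / 3 1 0]. Elementwise product with the kernel and sum: 0·-1 + 9·1 + 1·1 + 4·3 + 6·1 + 3·3 + 1·2.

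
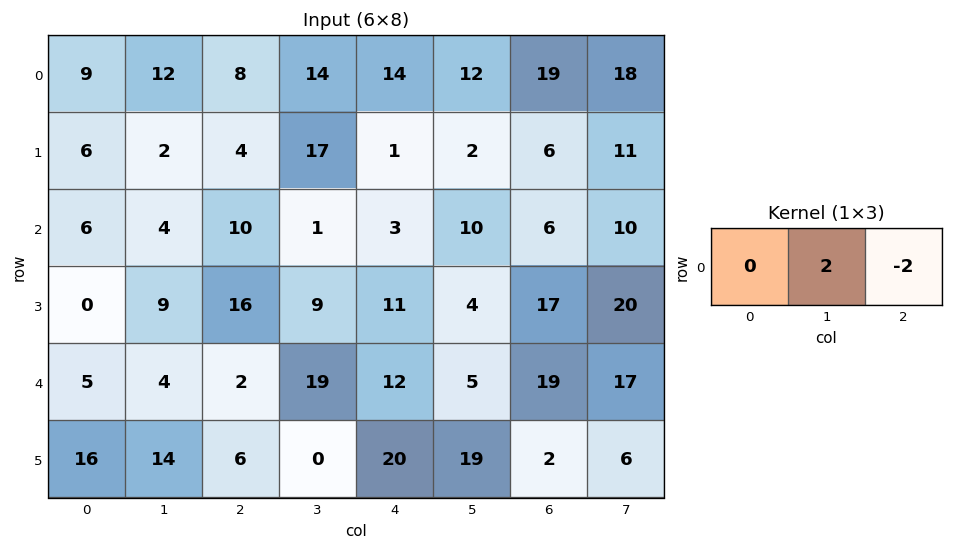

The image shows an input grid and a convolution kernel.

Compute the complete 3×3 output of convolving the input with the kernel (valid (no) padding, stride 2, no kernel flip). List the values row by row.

8 0 -14
-12 -4 8
4 14 -28

Output[0,0]: The receptive field on the input at this output position is [9 12 8]. Elementwise product with the kernel and sum: 12·2 + 8·-2.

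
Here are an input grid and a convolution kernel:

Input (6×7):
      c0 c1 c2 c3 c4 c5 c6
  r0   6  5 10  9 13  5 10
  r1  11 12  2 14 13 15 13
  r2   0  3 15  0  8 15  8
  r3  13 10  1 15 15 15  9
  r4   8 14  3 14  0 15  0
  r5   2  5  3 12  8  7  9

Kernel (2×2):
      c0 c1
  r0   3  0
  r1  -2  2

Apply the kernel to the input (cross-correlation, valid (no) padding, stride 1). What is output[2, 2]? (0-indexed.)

73

The receptive field on the input at this output position is [15 0 / 1 15]. Elementwise product with the kernel and sum: 15·3 + 1·-2 + 15·2.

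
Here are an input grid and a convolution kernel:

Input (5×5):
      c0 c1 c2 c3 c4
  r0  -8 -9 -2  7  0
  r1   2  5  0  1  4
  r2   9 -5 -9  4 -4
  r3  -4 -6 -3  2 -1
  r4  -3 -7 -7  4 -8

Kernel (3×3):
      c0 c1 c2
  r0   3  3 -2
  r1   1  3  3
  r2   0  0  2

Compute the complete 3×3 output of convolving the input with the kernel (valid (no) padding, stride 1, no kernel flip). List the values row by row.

-48 -31 22
-18 -3 -16
-15 -51 -23

Output[0,0]: The receptive field on the input at this output position is [-8 -9 -2 / 2 5 0 / 9 -5 -9]. Elementwise product with the kernel and sum: -8·3 + -9·3 + -2·-2 + 2·1 + 5·3 + 0·3 + -9·2.
Output[0,1]: The receptive field on the input at this output position is [-9 -2 7 / 5 0 1 / -5 -9 4]. Elementwise product with the kernel and sum: -9·3 + -2·3 + 7·-2 + 5·1 + 0·3 + 1·3 + 4·2.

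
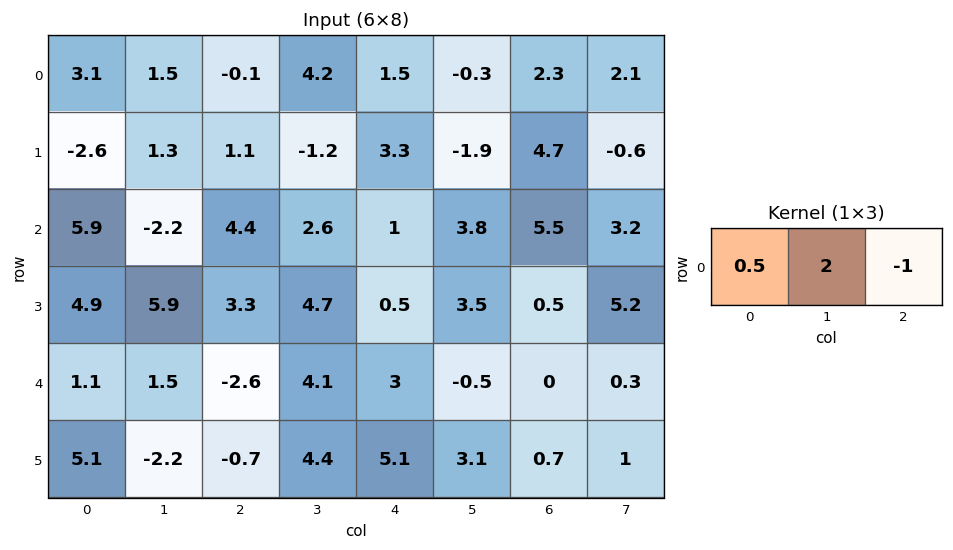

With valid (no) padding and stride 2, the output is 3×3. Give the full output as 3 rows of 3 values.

Output[0,0]: The receptive field on the input at this output position is [3.1 1.5 -0.1]. Elementwise product with the kernel and sum: 3.1·0.5 + 1.5·2 + -0.1·-1.
Output[0,1]: The receptive field on the input at this output position is [-0.1 4.2 1.5]. Elementwise product with the kernel and sum: -0.1·0.5 + 4.2·2 + 1.5·-1.

4.65 6.85 -2.15
-5.85 6.4 2.6
6.15 3.9 0.5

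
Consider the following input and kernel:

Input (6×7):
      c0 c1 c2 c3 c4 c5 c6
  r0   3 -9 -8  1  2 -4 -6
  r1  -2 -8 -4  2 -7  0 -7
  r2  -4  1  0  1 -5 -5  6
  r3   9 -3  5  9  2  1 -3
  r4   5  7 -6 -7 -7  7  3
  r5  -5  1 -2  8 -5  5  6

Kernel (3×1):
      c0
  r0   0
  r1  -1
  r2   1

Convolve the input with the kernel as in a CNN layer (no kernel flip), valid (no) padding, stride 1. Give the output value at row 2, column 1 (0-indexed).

The receptive field on the input at this output position is [1 / -3 / 7]. Elementwise product with the kernel and sum: -3·-1 + 7·1.

10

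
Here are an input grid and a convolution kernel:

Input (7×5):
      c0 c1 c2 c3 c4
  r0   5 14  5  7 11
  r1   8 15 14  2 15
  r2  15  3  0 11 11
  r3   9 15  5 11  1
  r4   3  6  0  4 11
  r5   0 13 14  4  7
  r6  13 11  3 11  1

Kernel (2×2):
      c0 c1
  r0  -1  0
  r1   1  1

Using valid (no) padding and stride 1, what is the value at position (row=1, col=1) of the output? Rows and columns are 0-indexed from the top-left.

-12

The receptive field on the input at this output position is [15 14 / 3 0]. Elementwise product with the kernel and sum: 15·-1 + 3·1 + 0·1.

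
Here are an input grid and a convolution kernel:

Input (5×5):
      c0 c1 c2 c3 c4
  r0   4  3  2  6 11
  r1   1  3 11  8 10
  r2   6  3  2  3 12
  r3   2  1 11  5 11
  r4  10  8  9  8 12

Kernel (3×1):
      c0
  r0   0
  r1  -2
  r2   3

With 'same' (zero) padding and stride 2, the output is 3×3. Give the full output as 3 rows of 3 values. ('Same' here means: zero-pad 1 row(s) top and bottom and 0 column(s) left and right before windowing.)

Output[0,0]: The receptive field on the zero-padded input at this output position is [0 / 4 / 1]. Elementwise product with the kernel and sum: 4·-2 + 1·3.
Output[0,1]: The receptive field on the zero-padded input at this output position is [0 / 2 / 11]. Elementwise product with the kernel and sum: 2·-2 + 11·3.

-5 29 8
-6 29 9
-20 -18 -24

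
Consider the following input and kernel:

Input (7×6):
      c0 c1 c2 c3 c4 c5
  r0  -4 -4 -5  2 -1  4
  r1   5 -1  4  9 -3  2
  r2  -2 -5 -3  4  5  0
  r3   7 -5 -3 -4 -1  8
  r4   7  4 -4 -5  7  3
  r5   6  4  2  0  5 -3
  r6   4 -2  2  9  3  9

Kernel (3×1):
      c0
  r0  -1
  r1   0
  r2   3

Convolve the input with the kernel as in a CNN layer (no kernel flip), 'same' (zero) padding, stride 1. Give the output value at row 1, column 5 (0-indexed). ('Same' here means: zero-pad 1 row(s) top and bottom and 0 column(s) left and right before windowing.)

-4

The receptive field on the zero-padded input at this output position is [4 / 2 / 0]. Elementwise product with the kernel and sum: 4·-1 + 0·3.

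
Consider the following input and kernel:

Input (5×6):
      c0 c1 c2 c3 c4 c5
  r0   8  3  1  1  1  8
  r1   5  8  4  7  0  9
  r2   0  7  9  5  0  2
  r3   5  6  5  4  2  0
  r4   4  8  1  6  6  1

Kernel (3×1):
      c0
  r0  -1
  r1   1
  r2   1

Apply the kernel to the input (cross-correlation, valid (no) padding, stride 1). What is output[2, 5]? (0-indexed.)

The receptive field on the input at this output position is [2 / 0 / 1]. Elementwise product with the kernel and sum: 2·-1 + 0·1 + 1·1.

-1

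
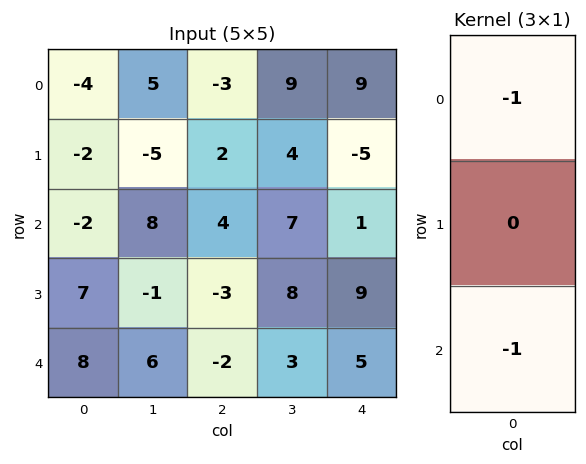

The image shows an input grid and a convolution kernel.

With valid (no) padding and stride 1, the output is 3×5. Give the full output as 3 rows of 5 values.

Output[0,0]: The receptive field on the input at this output position is [-4 / -2 / -2]. Elementwise product with the kernel and sum: -4·-1 + -2·-1.
Output[0,1]: The receptive field on the input at this output position is [5 / -5 / 8]. Elementwise product with the kernel and sum: 5·-1 + 8·-1.

6 -13 -1 -16 -10
-5 6 1 -12 -4
-6 -14 -2 -10 -6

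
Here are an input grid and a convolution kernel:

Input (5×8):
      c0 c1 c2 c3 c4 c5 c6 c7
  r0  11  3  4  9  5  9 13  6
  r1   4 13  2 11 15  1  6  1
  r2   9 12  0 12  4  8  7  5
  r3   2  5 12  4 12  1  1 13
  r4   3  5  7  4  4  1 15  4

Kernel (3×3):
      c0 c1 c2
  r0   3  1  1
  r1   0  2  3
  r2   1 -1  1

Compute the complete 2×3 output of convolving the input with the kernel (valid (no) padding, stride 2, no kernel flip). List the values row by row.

Output[0,0]: The receptive field on the input at this output position is [11 3 4 / 4 13 2 / 9 12 0]. Elementwise product with the kernel and sum: 11·3 + 3·1 + 4·1 + 13·2 + 2·3 + 9·1 + 12·-1 + 0·1.
Output[0,1]: The receptive field on the input at this output position is [4 9 5 / 2 11 15 / 0 12 4]. Elementwise product with the kernel and sum: 4·3 + 9·1 + 5·1 + 11·2 + 15·3 + 0·1 + 12·-1 + 4·1.

69 85 60
90 67 50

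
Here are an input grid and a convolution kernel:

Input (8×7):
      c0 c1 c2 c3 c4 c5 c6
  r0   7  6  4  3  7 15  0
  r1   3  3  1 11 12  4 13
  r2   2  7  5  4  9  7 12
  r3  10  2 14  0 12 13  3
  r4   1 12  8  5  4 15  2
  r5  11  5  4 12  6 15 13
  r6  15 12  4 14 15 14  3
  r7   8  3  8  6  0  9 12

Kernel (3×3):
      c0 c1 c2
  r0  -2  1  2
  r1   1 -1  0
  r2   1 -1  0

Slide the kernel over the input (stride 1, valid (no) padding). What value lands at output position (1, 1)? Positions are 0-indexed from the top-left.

The receptive field on the input at this output position is [3 1 11 / 7 5 4 / 2 14 0]. Elementwise product with the kernel and sum: 3·-2 + 1·1 + 11·2 + 7·1 + 5·-1 + 2·1 + 14·-1.

7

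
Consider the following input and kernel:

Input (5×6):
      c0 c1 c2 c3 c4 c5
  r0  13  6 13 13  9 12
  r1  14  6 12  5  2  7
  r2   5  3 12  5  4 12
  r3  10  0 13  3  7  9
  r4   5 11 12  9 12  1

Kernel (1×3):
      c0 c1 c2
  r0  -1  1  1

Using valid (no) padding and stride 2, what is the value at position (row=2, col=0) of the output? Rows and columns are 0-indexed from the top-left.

18

The receptive field on the input at this output position is [5 11 12]. Elementwise product with the kernel and sum: 5·-1 + 11·1 + 12·1.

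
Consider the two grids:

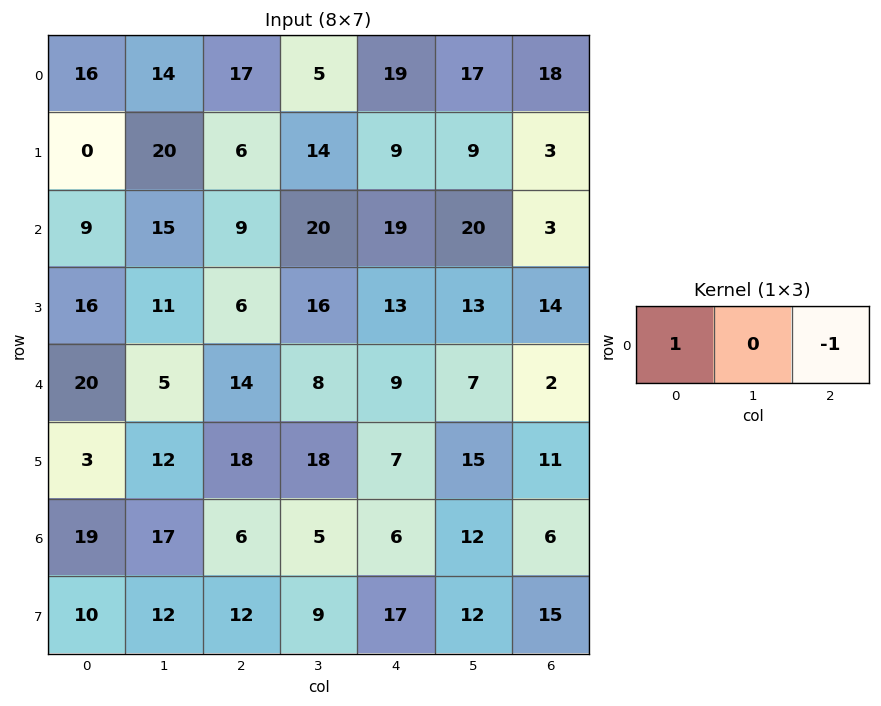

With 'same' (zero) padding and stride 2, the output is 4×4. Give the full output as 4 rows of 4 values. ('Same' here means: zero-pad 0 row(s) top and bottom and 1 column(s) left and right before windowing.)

-14 9 -12 17
-15 -5 0 20
-5 -3 1 7
-17 12 -7 12

Output[0,0]: The receptive field on the zero-padded input at this output position is [0 16 14]. Elementwise product with the kernel and sum: 0·1 + 14·-1.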